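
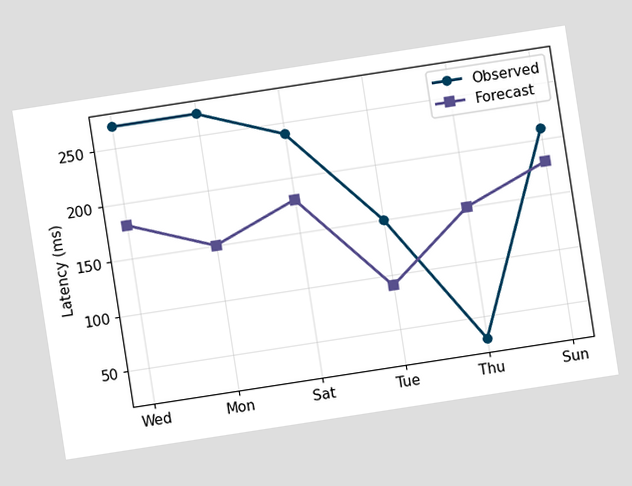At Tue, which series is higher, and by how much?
The chart is tilted about 9° counter-clockwise. At Tue, Observed sits above the other line by 60ms.

Observed, by 60ms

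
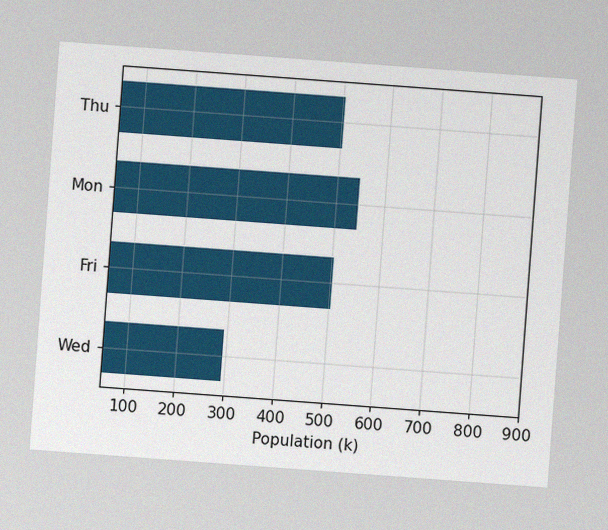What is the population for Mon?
The chart is tilted about 4° clockwise, with some photo noise. Reading along the chart's x-axis, the Mon bar reaches 546k.

546k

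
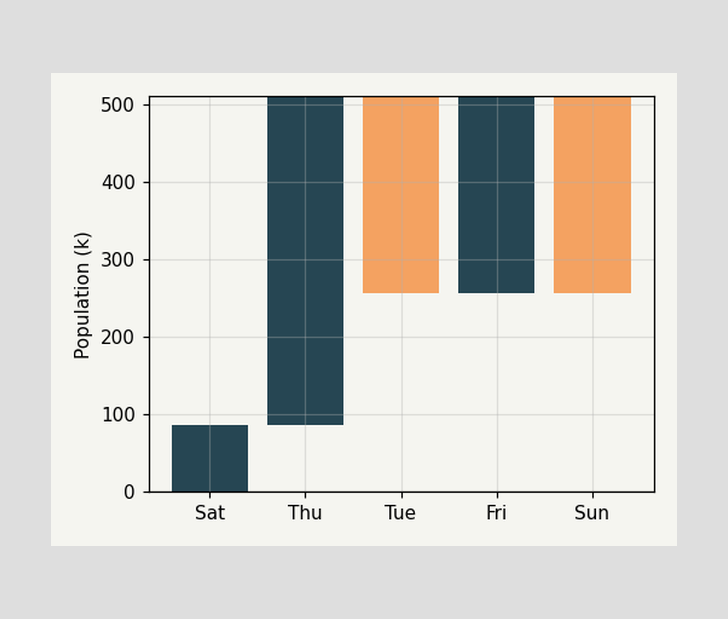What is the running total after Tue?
255k

After Tue the running total reaches 255k.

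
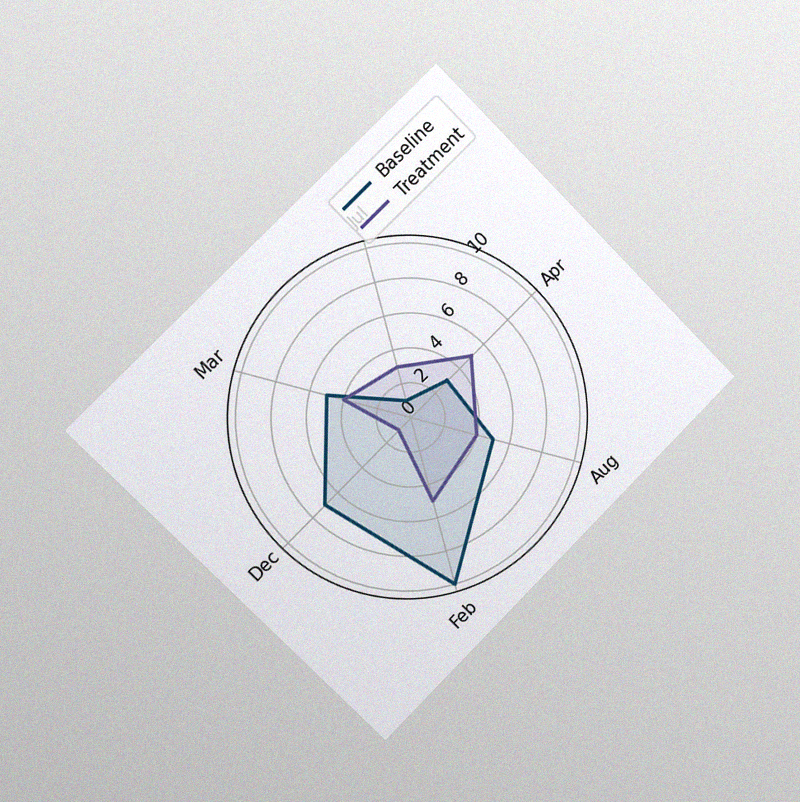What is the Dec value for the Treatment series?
The chart is tilted about 45° counter-clockwise and viewed slightly from the left, with some photo noise. On the Dec axis, Treatment reaches 1.

1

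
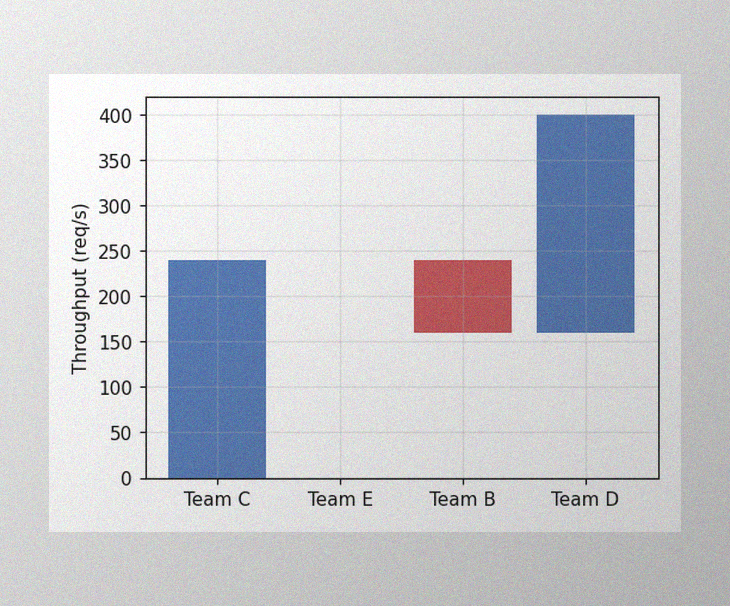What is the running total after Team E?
The image has some photo noise and uneven lighting. After Team E the running total reaches 240req/s.

240req/s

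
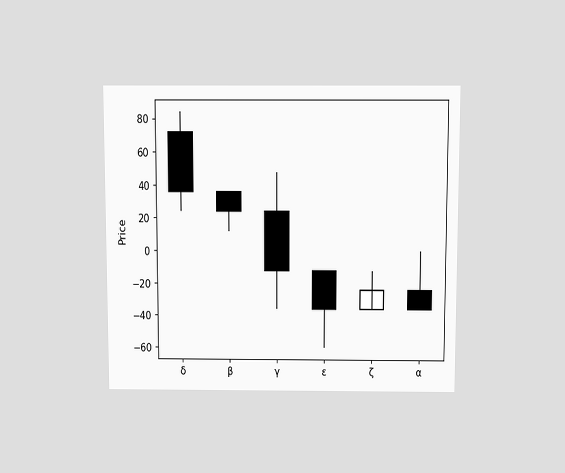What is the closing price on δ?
The chart is viewed slightly from above. The δ candle closes at 36.

36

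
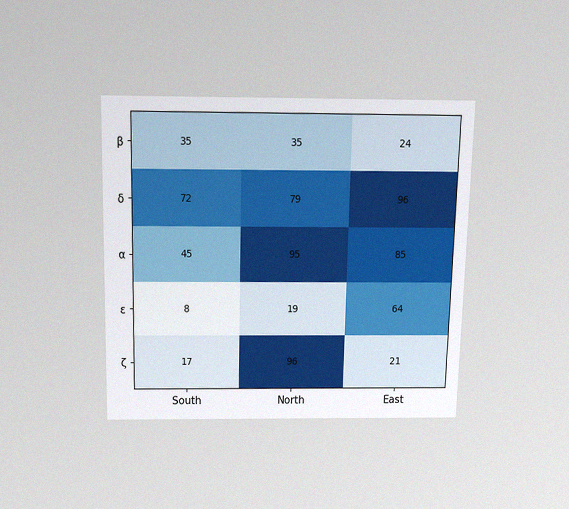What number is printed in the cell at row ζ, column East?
21

The chart is viewed slightly from above, with some photo noise. The (ζ, East) cell reads 21.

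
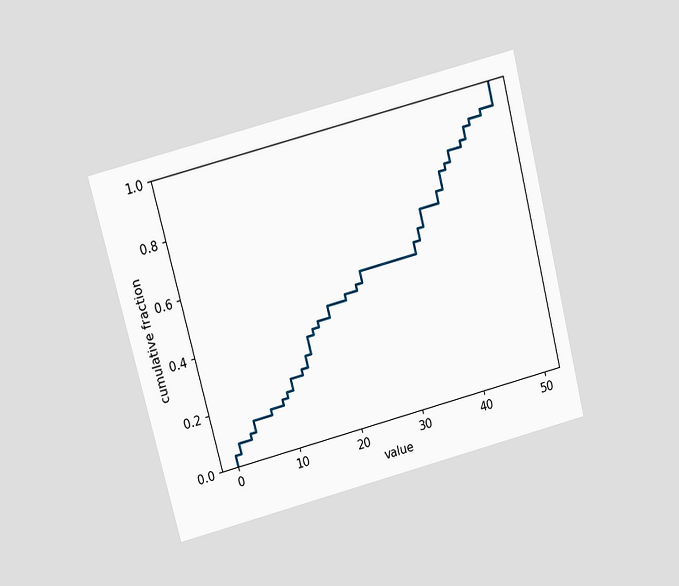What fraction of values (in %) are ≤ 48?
92%

The chart is tilted about 14° counter-clockwise and viewed slightly from above. At x=48 the ECDF step is at 92%.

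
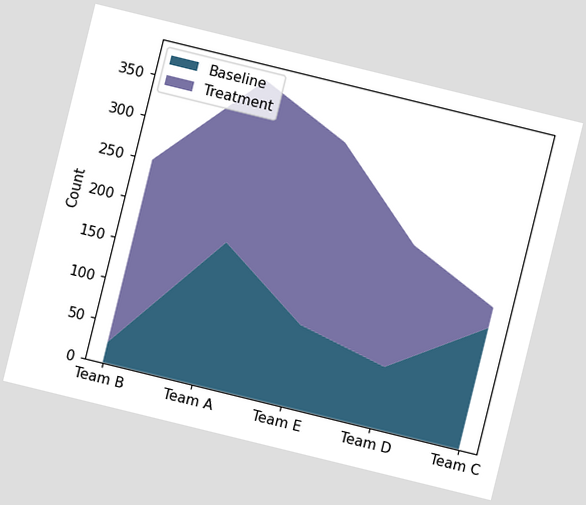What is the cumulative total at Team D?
The chart is tilted about 14° clockwise. The stacked total at Team D reaches 225.

225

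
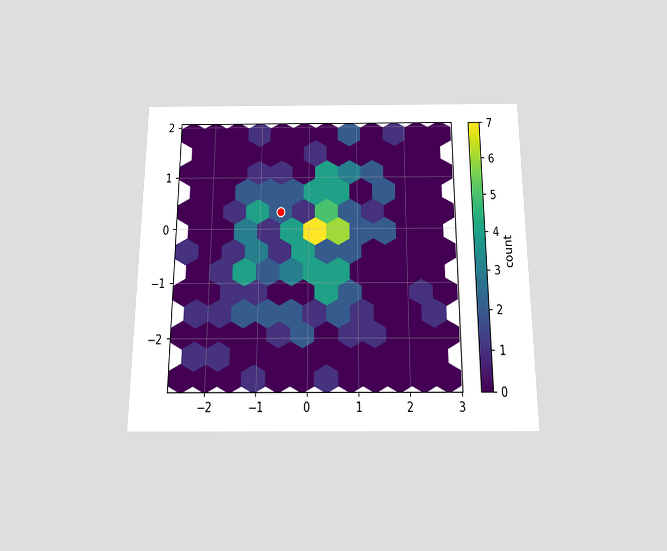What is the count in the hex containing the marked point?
2

The chart is viewed slightly from below. The marked hex reads 2 on the colorbar.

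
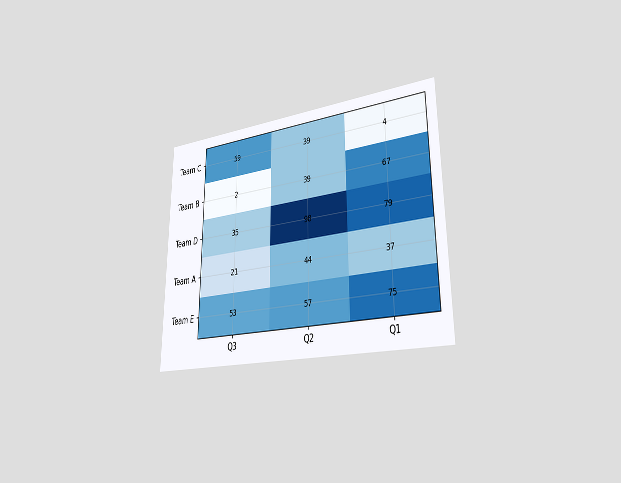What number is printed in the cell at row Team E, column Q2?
57

The chart is viewed slightly from the right. The (Team E, Q2) cell reads 57.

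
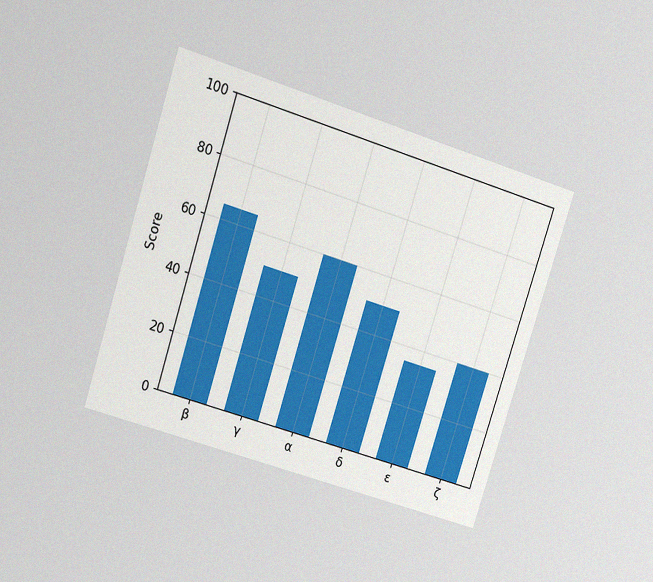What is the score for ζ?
40

The chart is tilted about 18° clockwise and viewed at a slight angle, with some photo noise. Reading along the chart's y-axis, the ζ bar reaches 40.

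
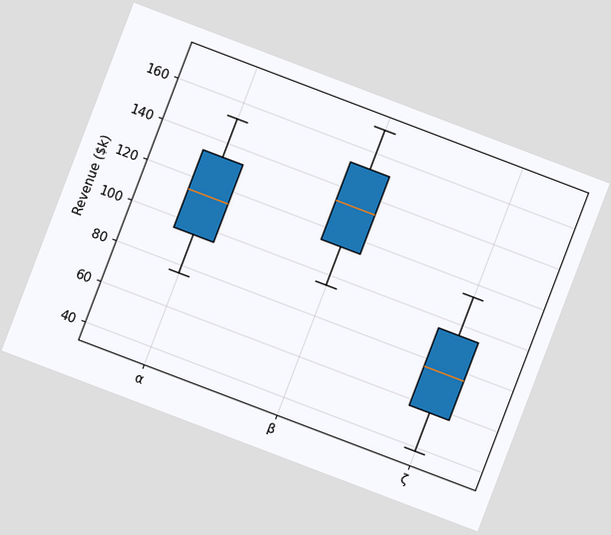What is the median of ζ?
$76k

The chart is tilted about 21° clockwise. The median line in the ζ box sits at $76k.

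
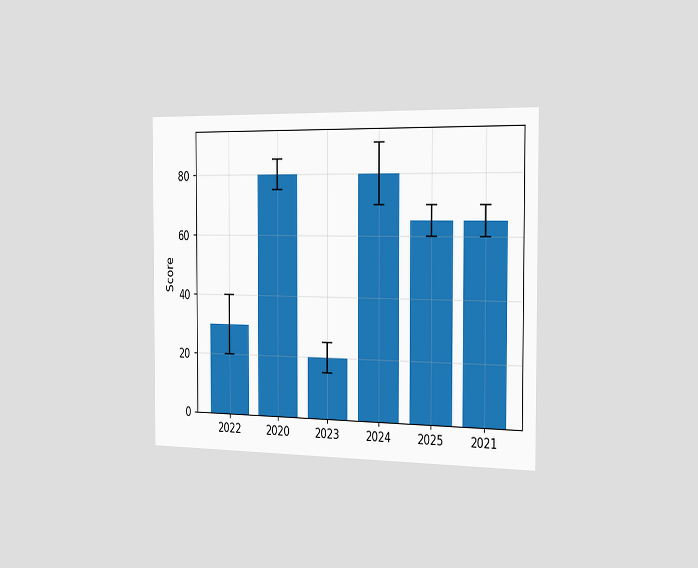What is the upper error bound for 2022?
The chart is viewed slightly from the right. The 2022 bar's upper whisker reaches 40.

40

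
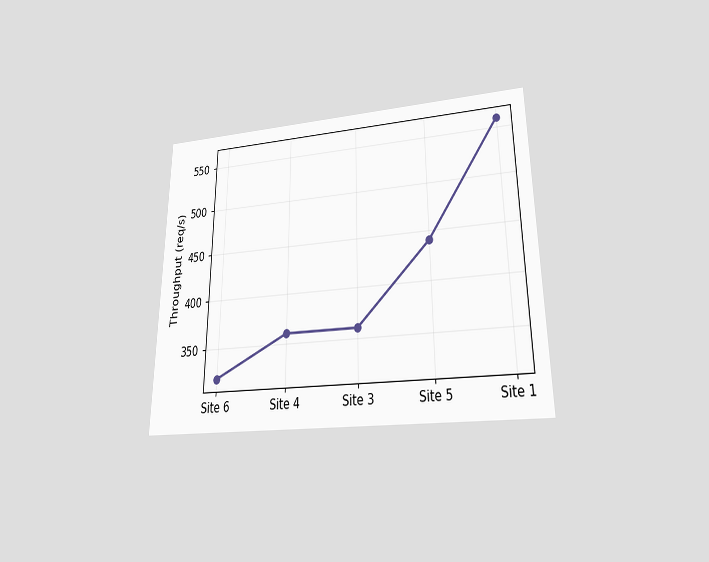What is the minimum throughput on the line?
320req/s

The chart is viewed slightly from below. The lowest point is at Site 6, and reading across to the y-axis gives 320req/s.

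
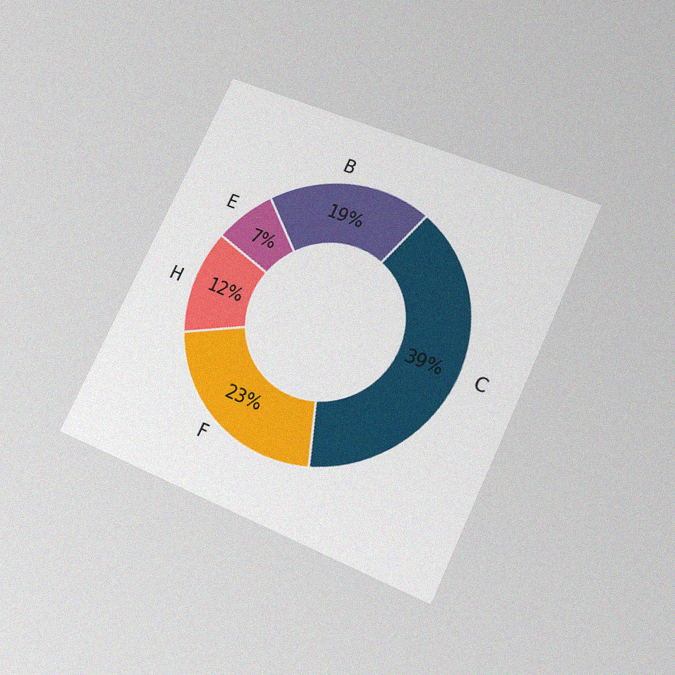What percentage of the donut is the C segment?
The chart is tilted about 25° clockwise and viewed slightly from below, with some photo noise. The C segment takes up 39% of the ring.

39%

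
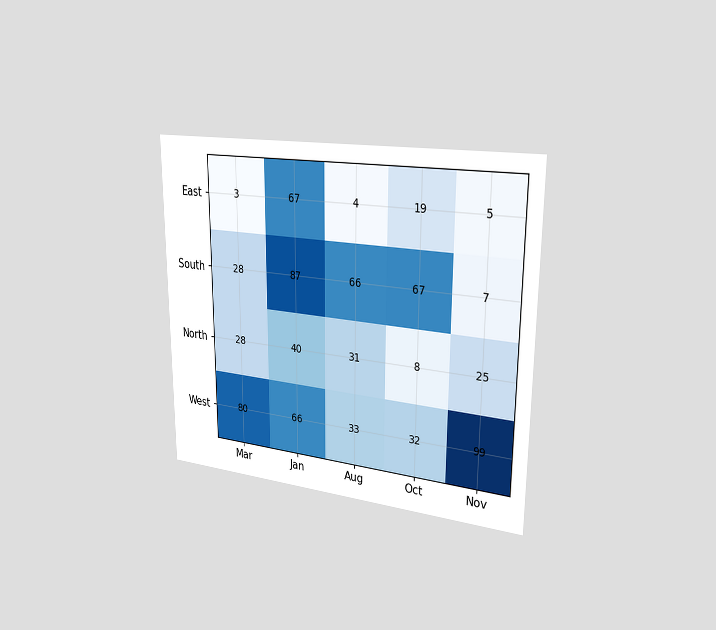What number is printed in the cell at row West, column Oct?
32

The chart is viewed slightly from the right. The (West, Oct) cell reads 32.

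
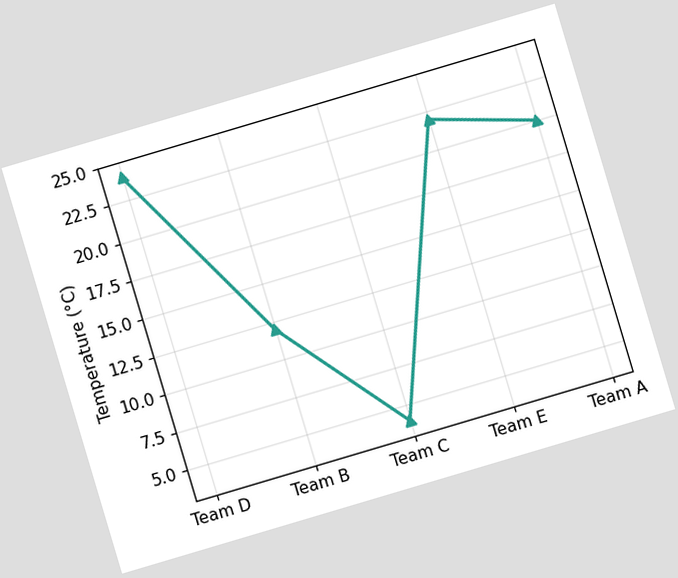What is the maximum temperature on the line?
The chart is tilted about 17° counter-clockwise. The highest point is at Team D, and reading across to the y-axis gives 24°C.

24°C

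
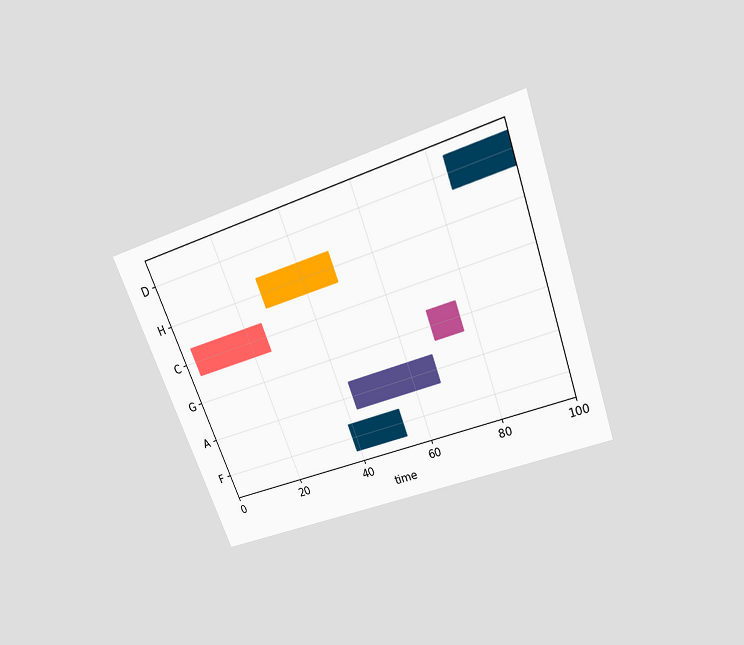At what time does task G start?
The chart is tilted about 20° counter-clockwise and viewed slightly from above. The G bar begins at t=69.

69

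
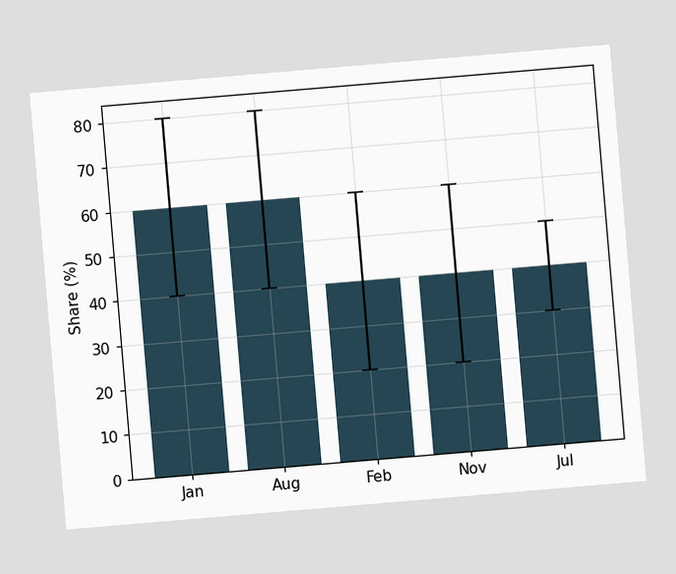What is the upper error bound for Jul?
50%

The chart is tilted about 5° counter-clockwise. The Jul bar's upper whisker reaches 50%.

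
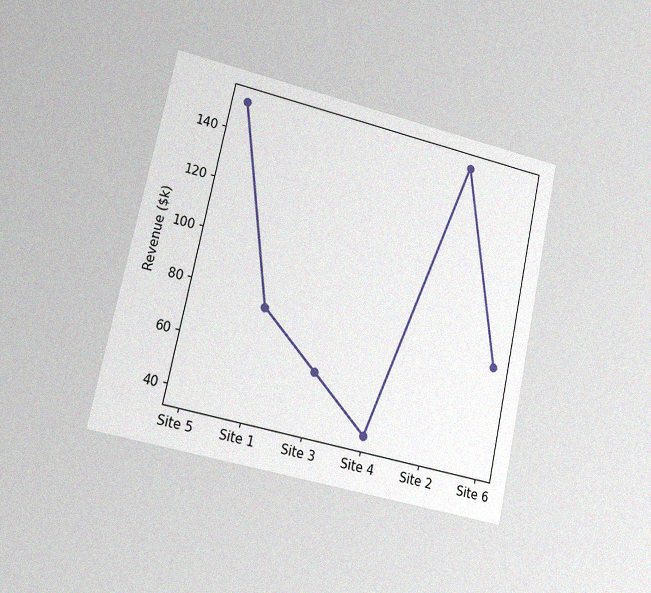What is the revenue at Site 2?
$152k

The chart is tilted about 12° clockwise and viewed slightly from the left, with some photo noise. At Site 2, the line is at $152k.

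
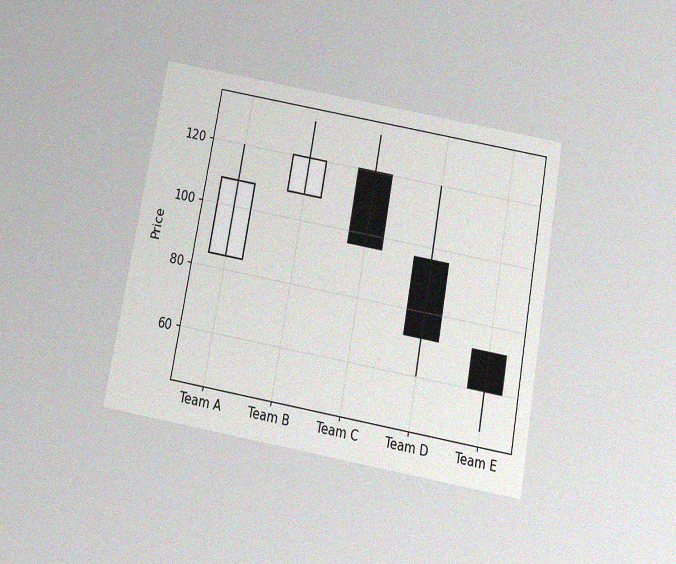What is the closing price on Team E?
The chart is tilted about 10° clockwise and viewed slightly from below, with some photo noise. The Team E candle closes at 60.

60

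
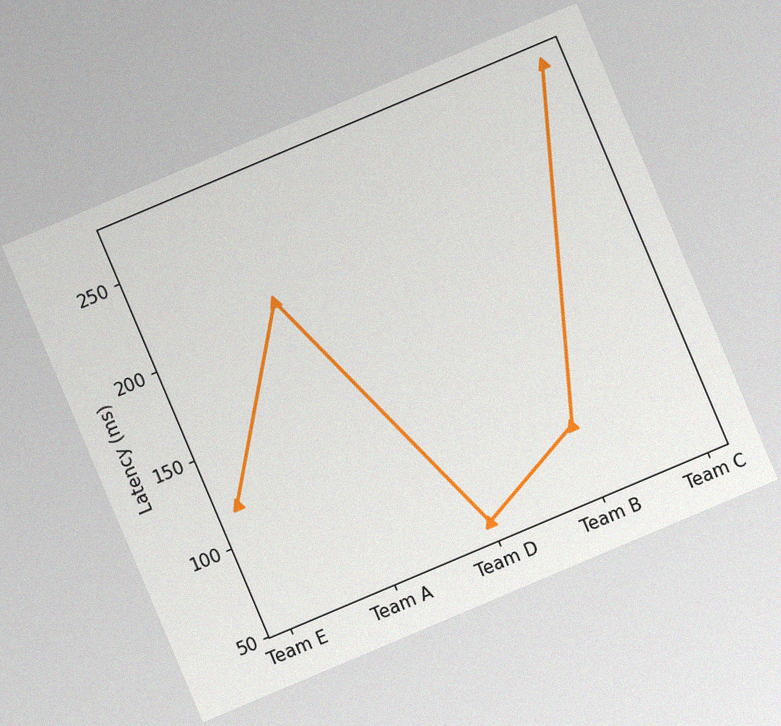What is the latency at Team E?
120ms

The chart is tilted about 23° counter-clockwise, with some photo noise. At Team E, the line is at 120ms.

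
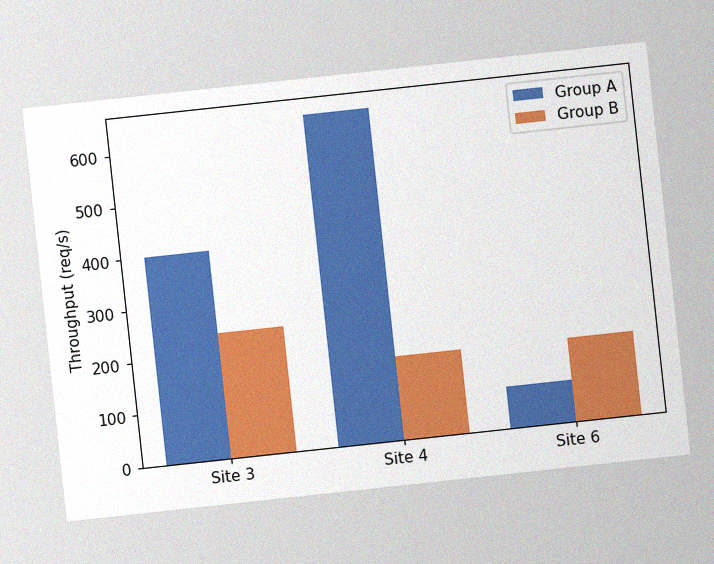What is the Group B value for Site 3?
The chart is tilted about 6° counter-clockwise, with some photo noise. The Group B bar at Site 3 reaches 240req/s on the y-axis.

240req/s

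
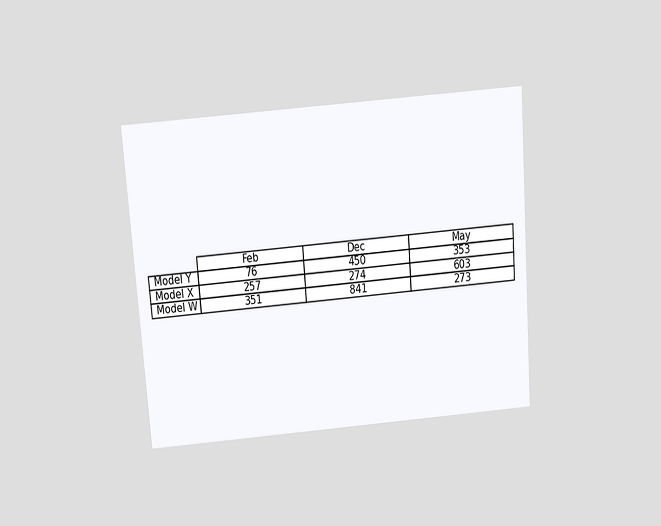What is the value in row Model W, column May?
The chart is tilted about 4° counter-clockwise and viewed slightly from above. The (Model W, May) cell reads 273.

273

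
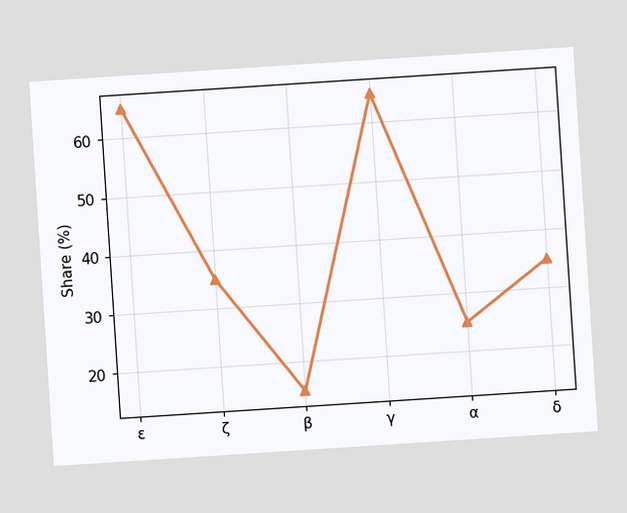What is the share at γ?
65%

The chart is tilted about 4° counter-clockwise. At γ, the line is at 65%.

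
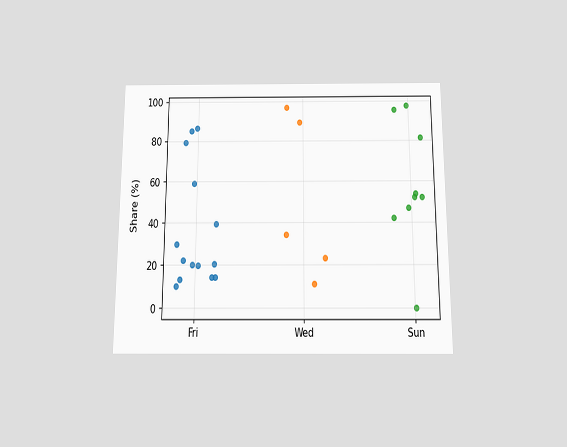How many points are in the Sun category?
The chart is viewed slightly from below. Counting the markers in the Sun column gives 9.

9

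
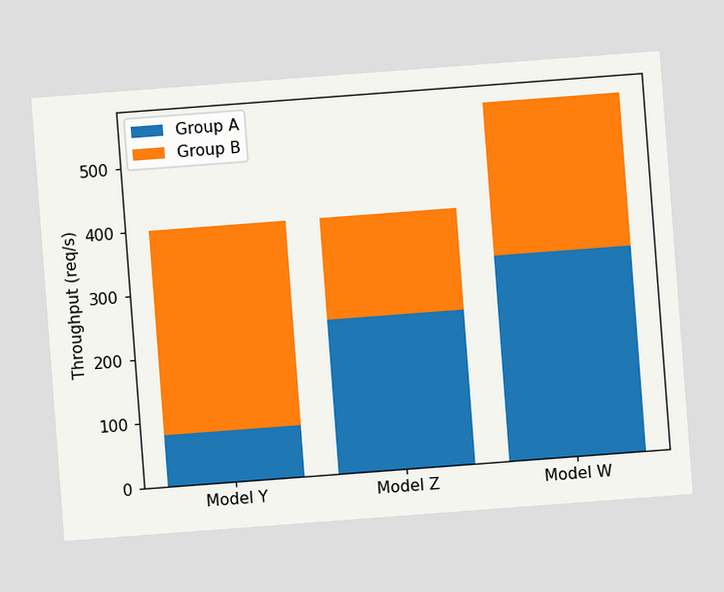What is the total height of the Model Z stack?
400req/s

The chart is tilted about 4° counter-clockwise. The Model Z stack's top reaches 400req/s on the y-axis.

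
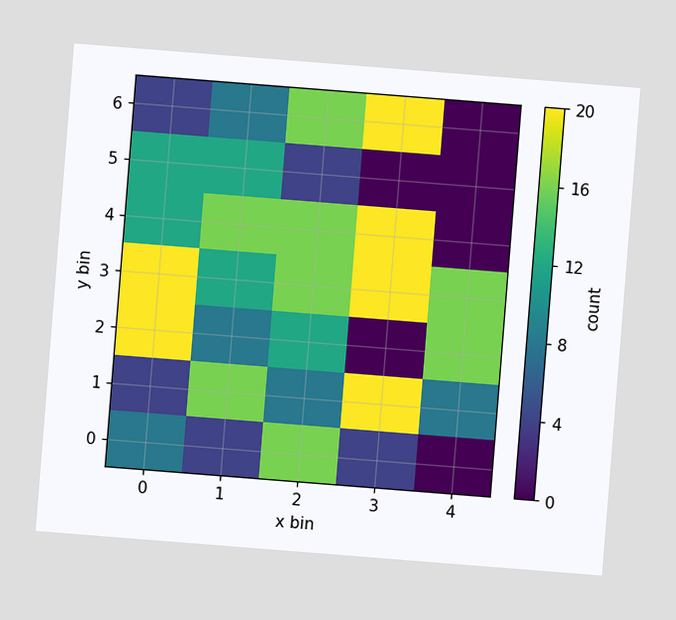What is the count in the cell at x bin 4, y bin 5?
0

The chart is tilted about 5° clockwise. Matching the cell (4, 5) against the colorbar gives 0.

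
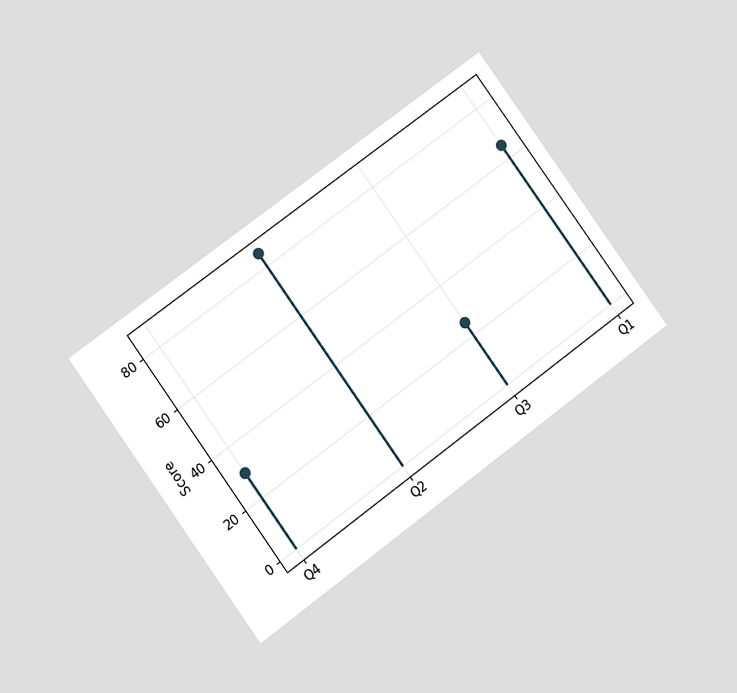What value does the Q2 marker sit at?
85

The chart is tilted about 36° counter-clockwise and viewed at a slight angle. The Q2 marker sits at 85.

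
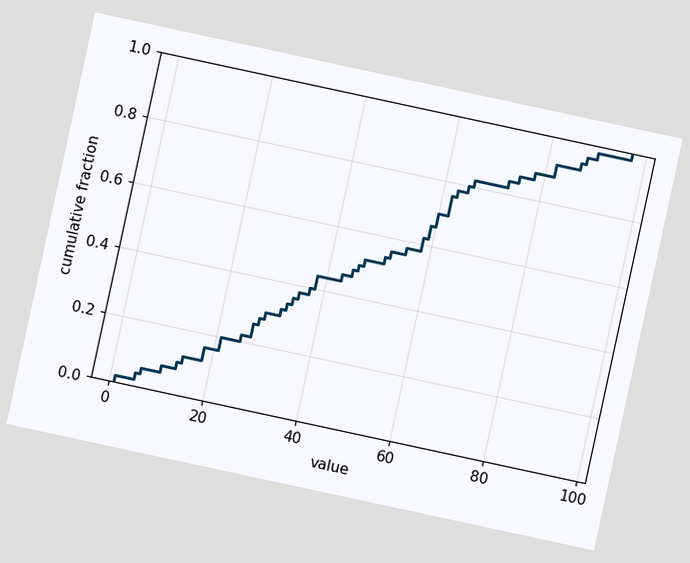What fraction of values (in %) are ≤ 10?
8%

The chart is tilted about 12° clockwise. At x=10 the ECDF step is at 8%.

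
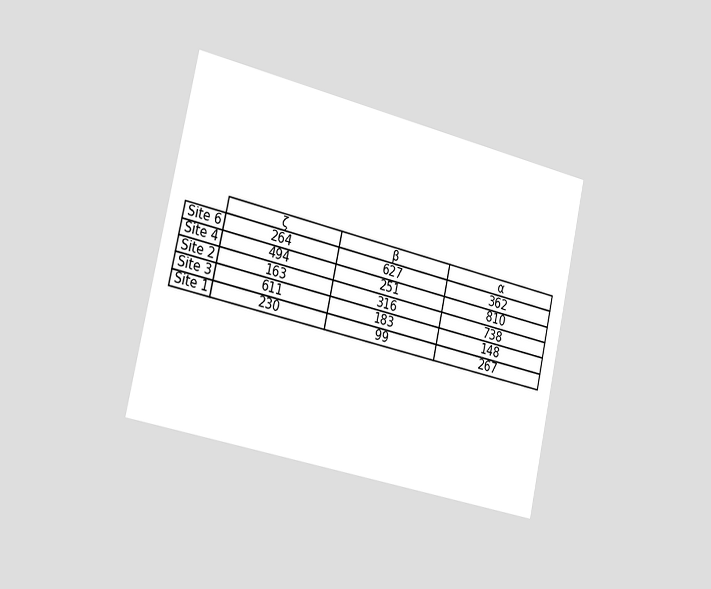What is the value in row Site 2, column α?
738

The chart is tilted about 13° clockwise and viewed slightly from the left. The (Site 2, α) cell reads 738.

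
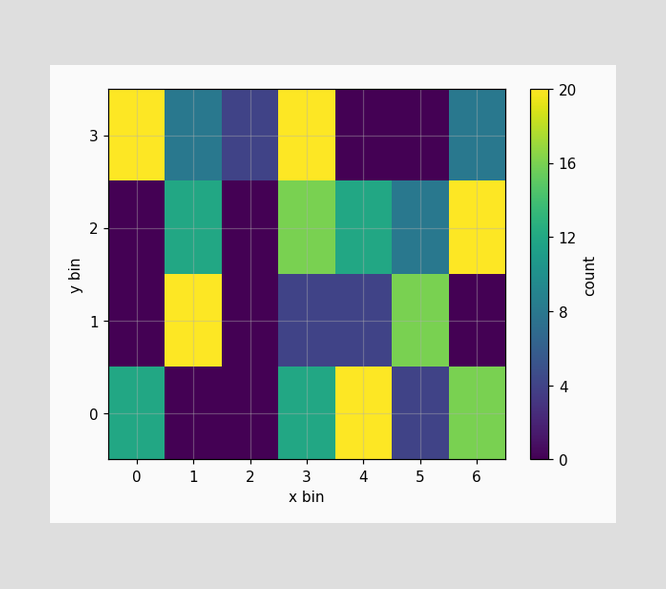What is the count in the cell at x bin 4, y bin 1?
Matching the cell (4, 1) against the colorbar gives 4.

4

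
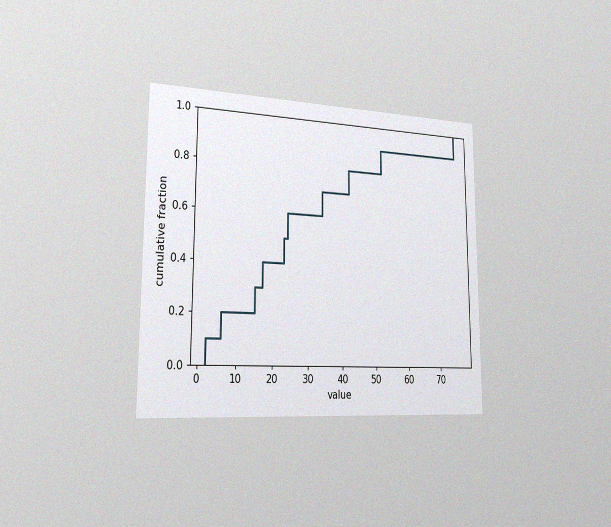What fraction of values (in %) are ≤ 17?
The chart is viewed slightly from the left, with some photo noise. At x=17 the ECDF step is at 40%.

40%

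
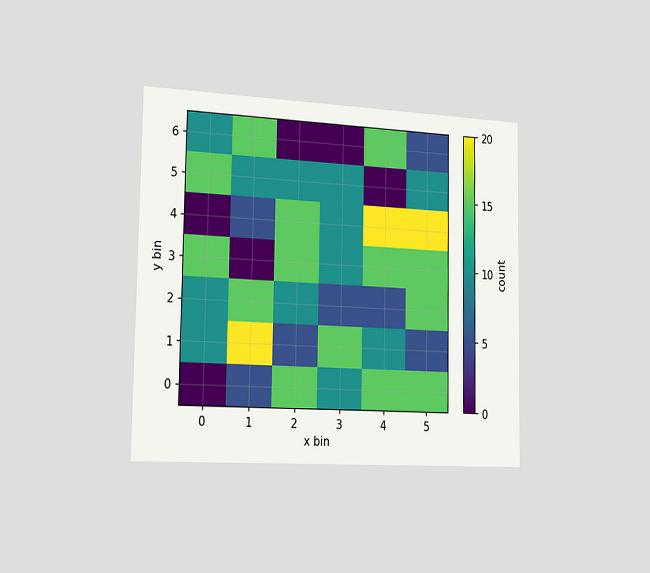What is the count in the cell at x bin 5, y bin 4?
20

The chart is viewed slightly from the left. Matching the cell (5, 4) against the colorbar gives 20.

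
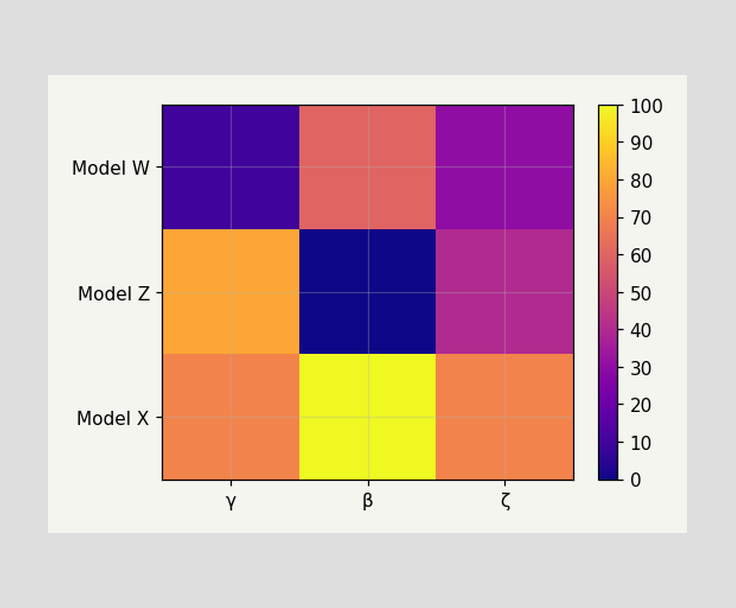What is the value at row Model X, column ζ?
70

Matching cell (Model X, ζ) against the colorbar gives 70.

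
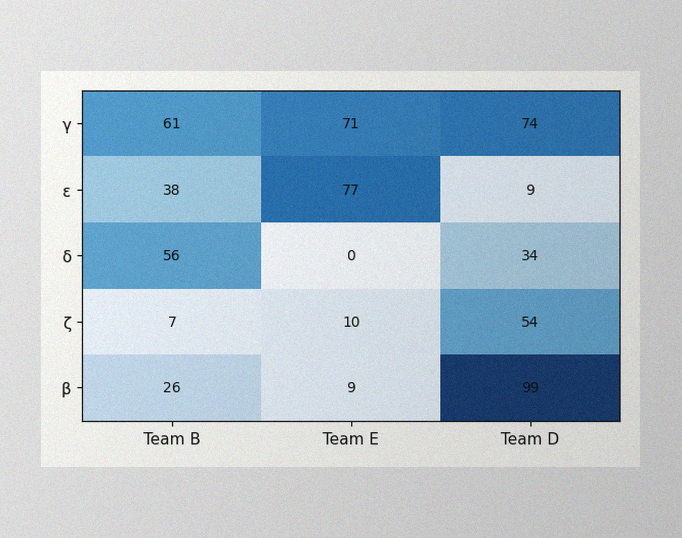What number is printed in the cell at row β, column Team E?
9

The image has some photo noise and uneven lighting. The (β, Team E) cell reads 9.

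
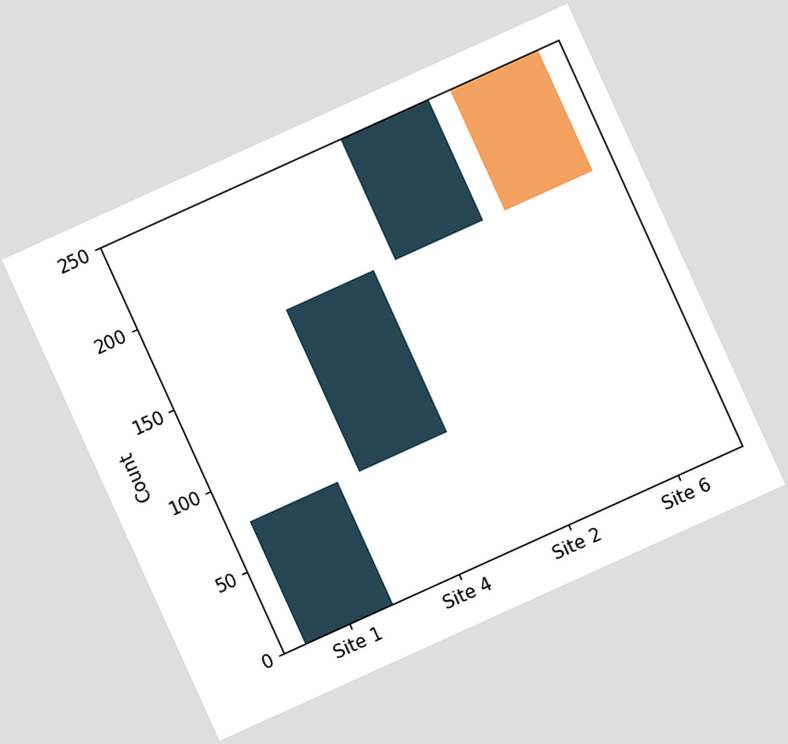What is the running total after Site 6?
The chart is tilted about 24° counter-clockwise. After Site 6 the running total reaches 175.

175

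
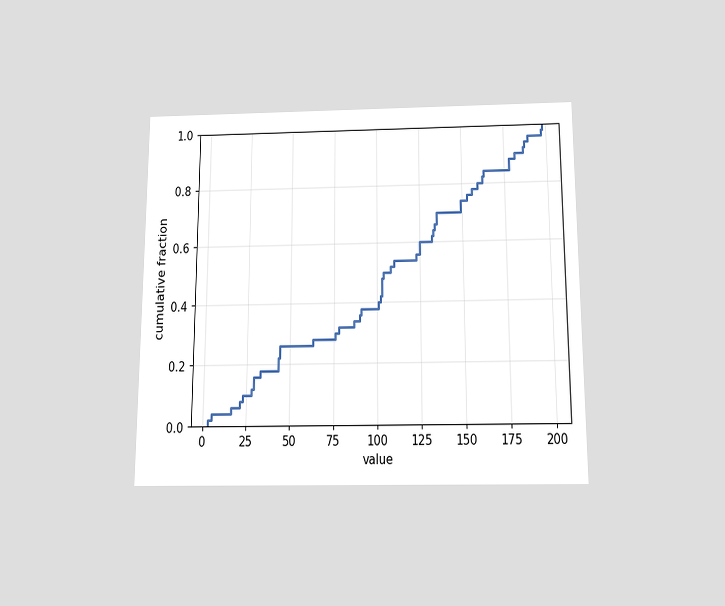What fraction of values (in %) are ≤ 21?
The chart is viewed slightly from below. At x=21 the ECDF step is at 8%.

8%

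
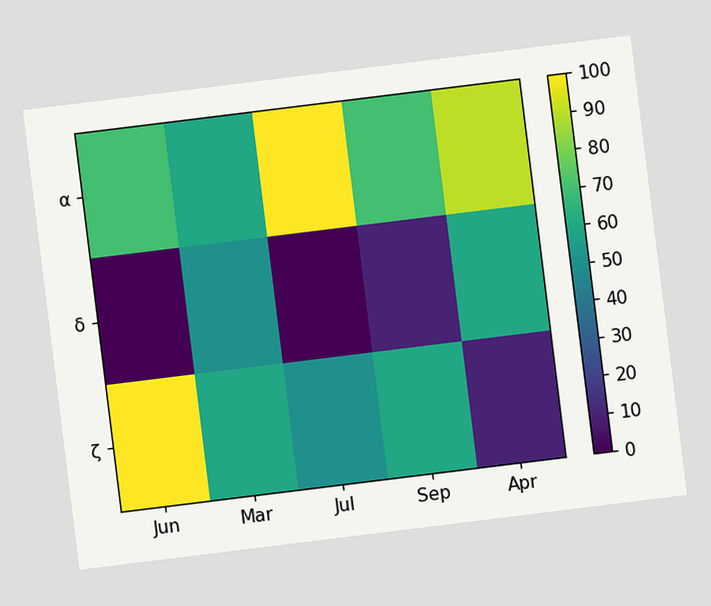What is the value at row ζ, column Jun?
100

The chart is tilted about 7° counter-clockwise. Matching cell (ζ, Jun) against the colorbar gives 100.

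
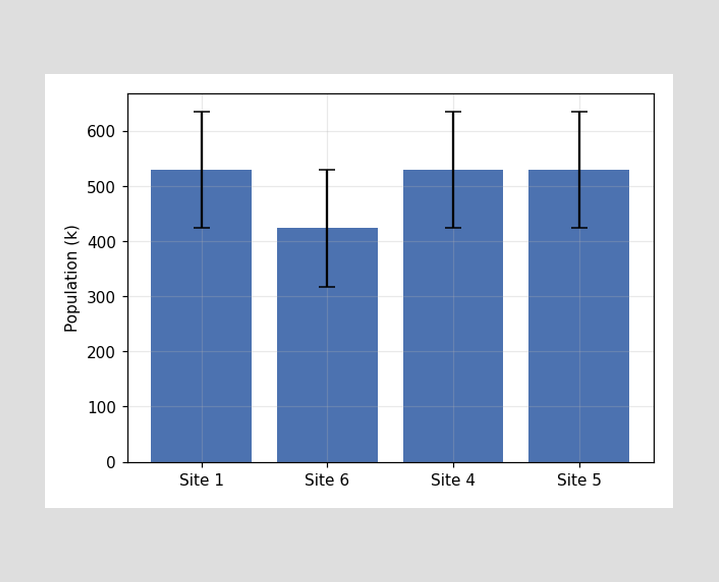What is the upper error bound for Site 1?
The Site 1 bar's upper whisker reaches 636k.

636k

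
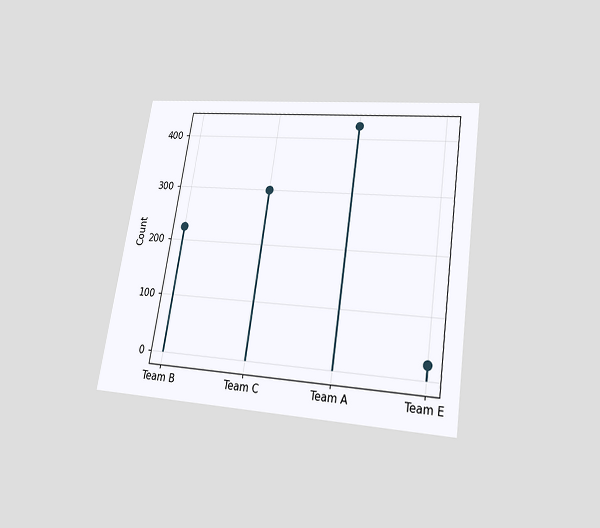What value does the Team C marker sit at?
300

The chart is tilted about 9° clockwise and viewed slightly from below. The Team C marker sits at 300.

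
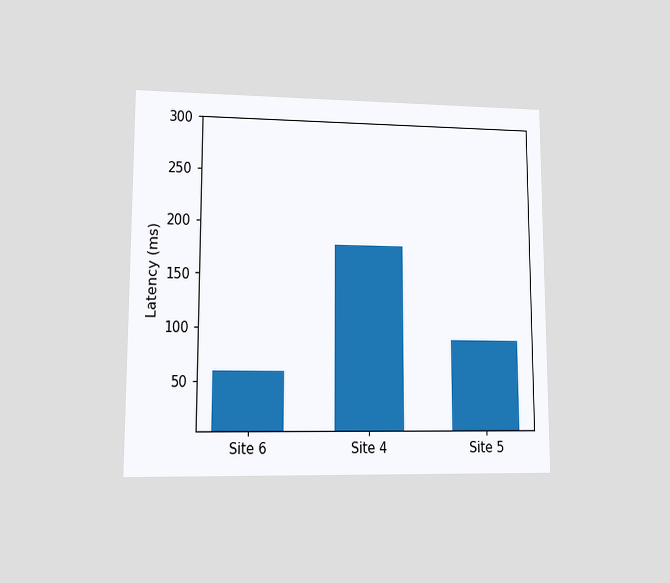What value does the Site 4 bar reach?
180ms

The chart is viewed at a slight angle. Reading along the chart's y-axis, the Site 4 bar reaches 180ms.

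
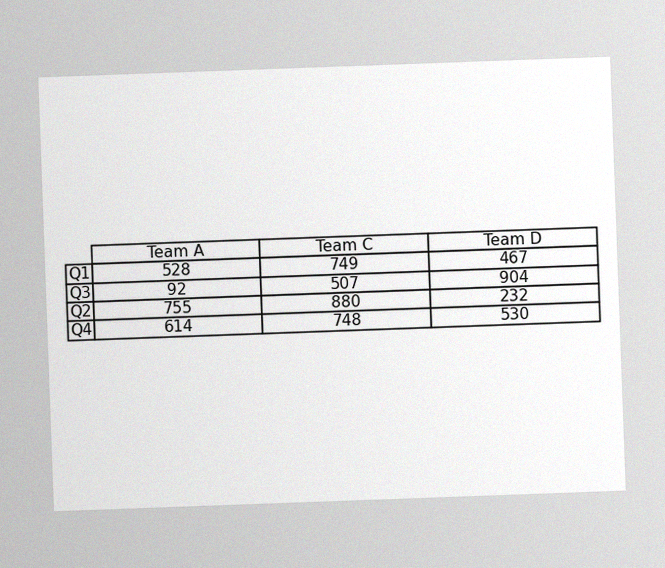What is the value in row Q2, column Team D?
The chart is tilted about 2° counter-clockwise, with some photo noise. The (Q2, Team D) cell reads 232.

232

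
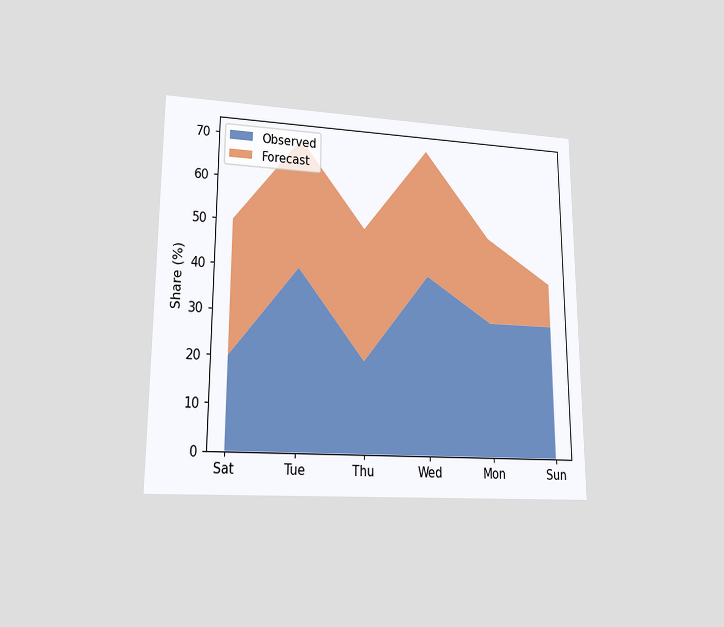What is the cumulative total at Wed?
The chart is viewed at a slight angle. The stacked total at Wed reaches 70%.

70%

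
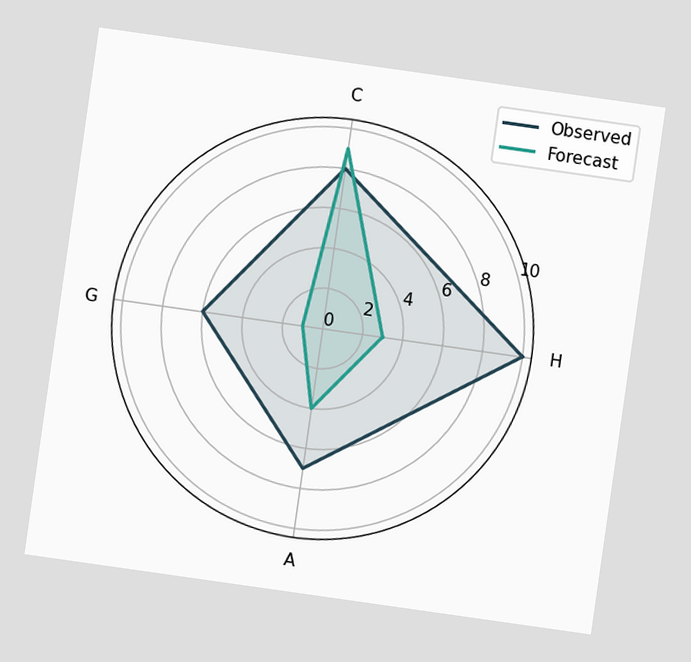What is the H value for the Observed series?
The chart is tilted about 8° clockwise. On the H axis, Observed reaches 10.

10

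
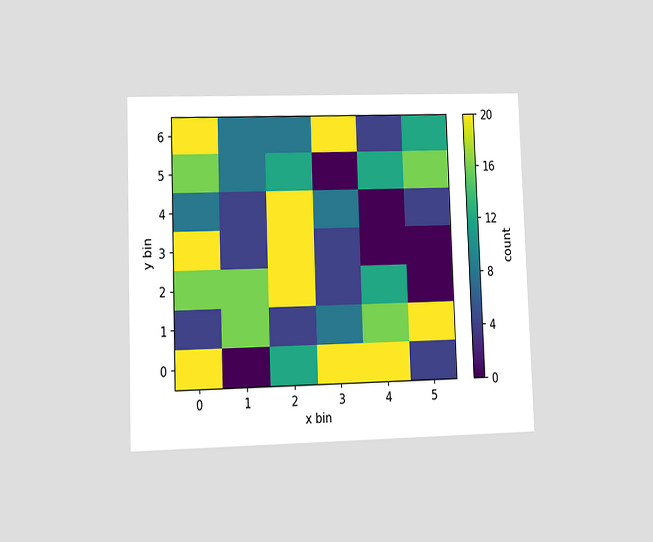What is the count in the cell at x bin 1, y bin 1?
16

The chart is tilted about 2° counter-clockwise and viewed at a slight angle. Matching the cell (1, 1) against the colorbar gives 16.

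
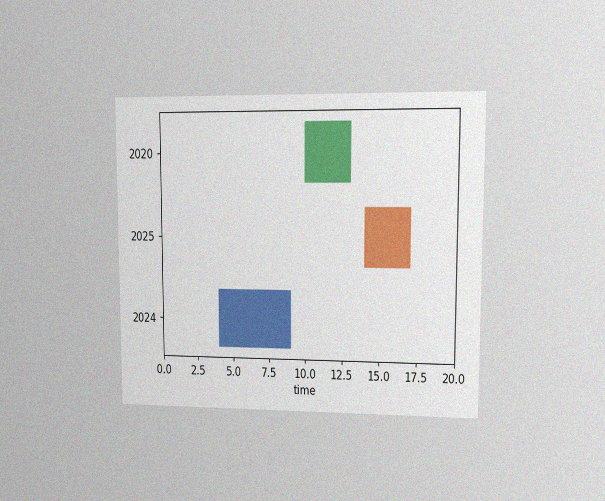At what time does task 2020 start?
The chart is viewed at a slight angle, with some photo noise. The 2020 bar begins at t=10.

10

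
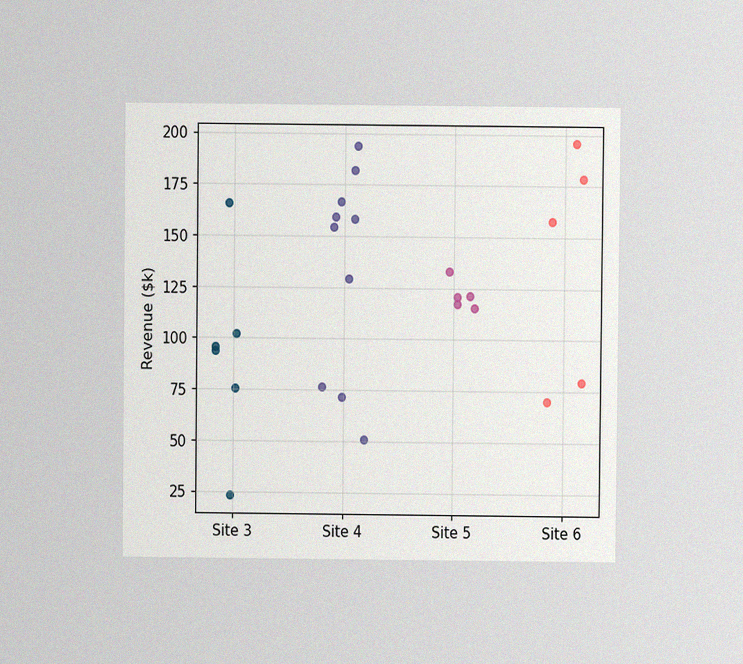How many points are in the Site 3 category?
6

The chart is viewed at a slight angle, with some photo noise. Counting the markers in the Site 3 column gives 6.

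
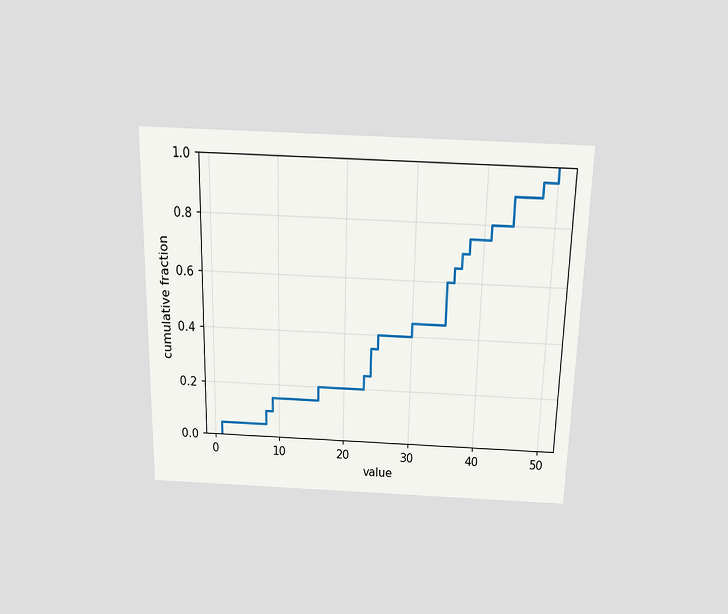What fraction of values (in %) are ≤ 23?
The chart is viewed slightly from above. At x=23 the ECDF step is at 25%.

25%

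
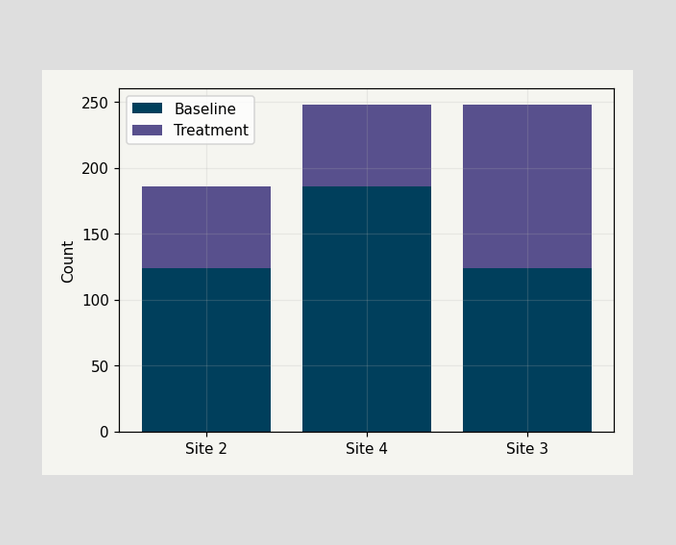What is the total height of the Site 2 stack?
The Site 2 stack's top reaches 186 on the y-axis.

186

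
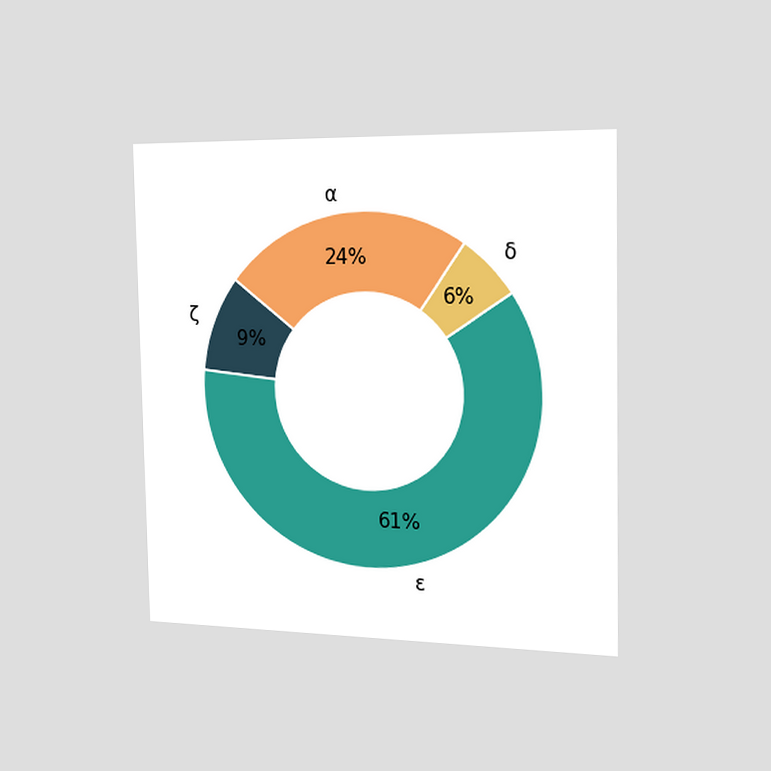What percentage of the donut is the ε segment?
61%

The chart is viewed slightly from the right. The ε segment takes up 61% of the ring.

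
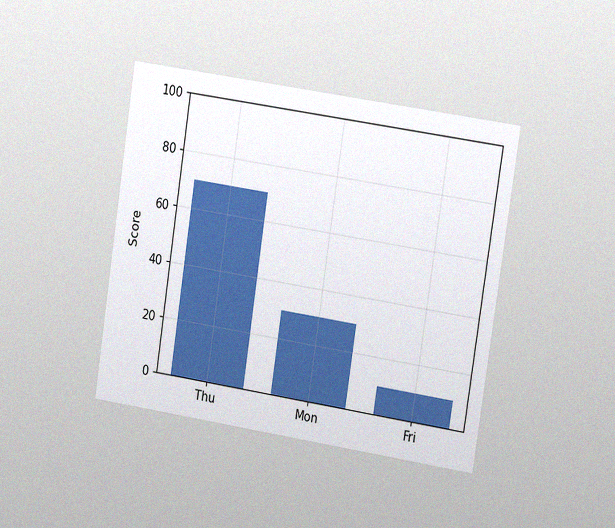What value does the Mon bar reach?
The chart is tilted about 9° clockwise and viewed slightly from the right, with some photo noise. Reading along the chart's y-axis, the Mon bar reaches 30.

30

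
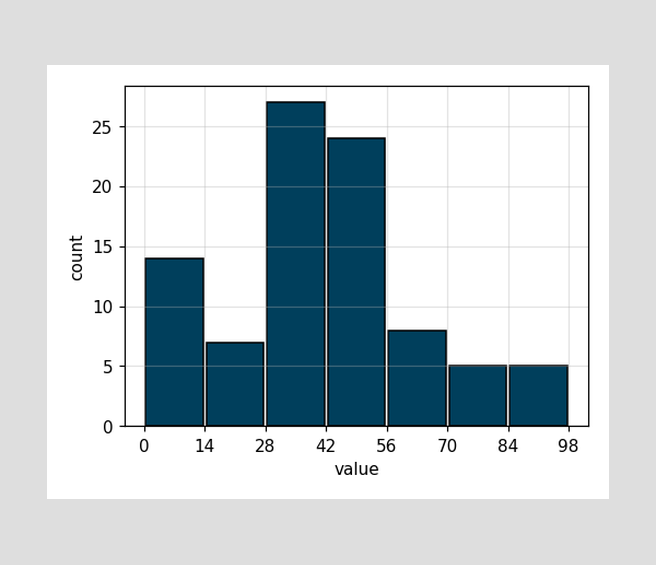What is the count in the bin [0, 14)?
14

The [0, 14) bin has height 14.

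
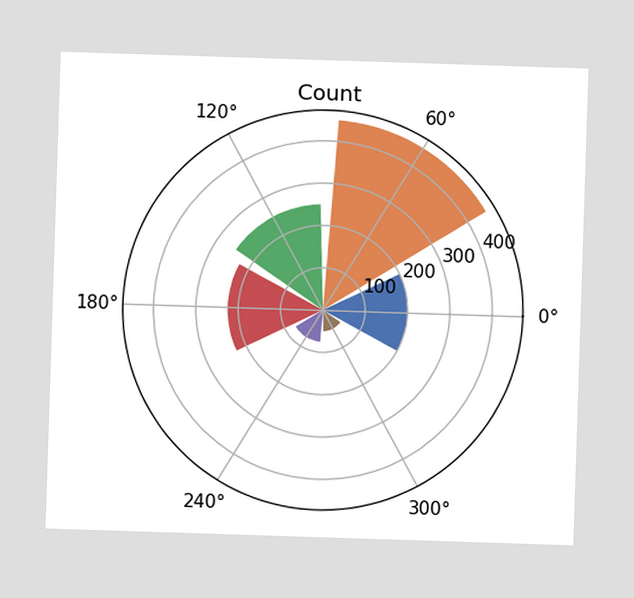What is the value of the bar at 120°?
250

The bar at 120° reaches 250 on the radial axis.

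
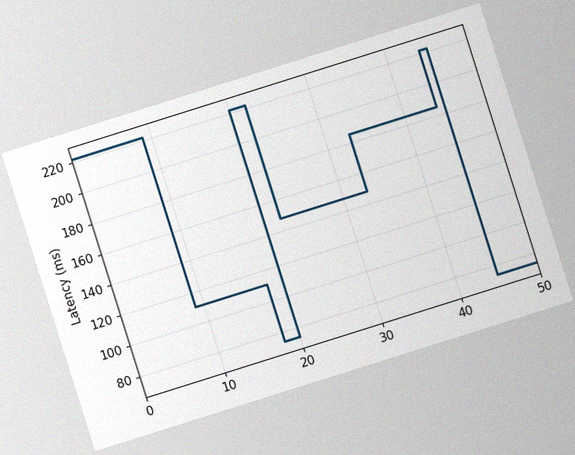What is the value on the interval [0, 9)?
The chart is tilted about 17° counter-clockwise, with some photo noise. On [0, 9) the step sits at 222ms.

222ms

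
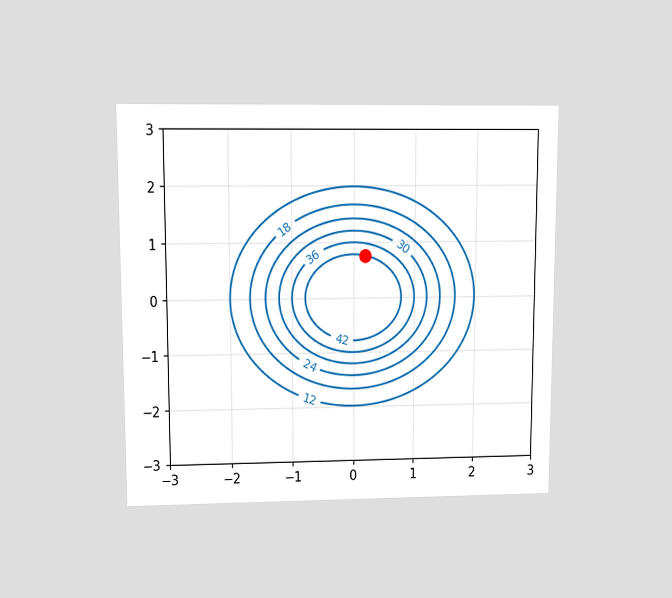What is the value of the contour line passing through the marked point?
42

The chart is viewed at a slight angle. The marked point sits on the contour labelled 42.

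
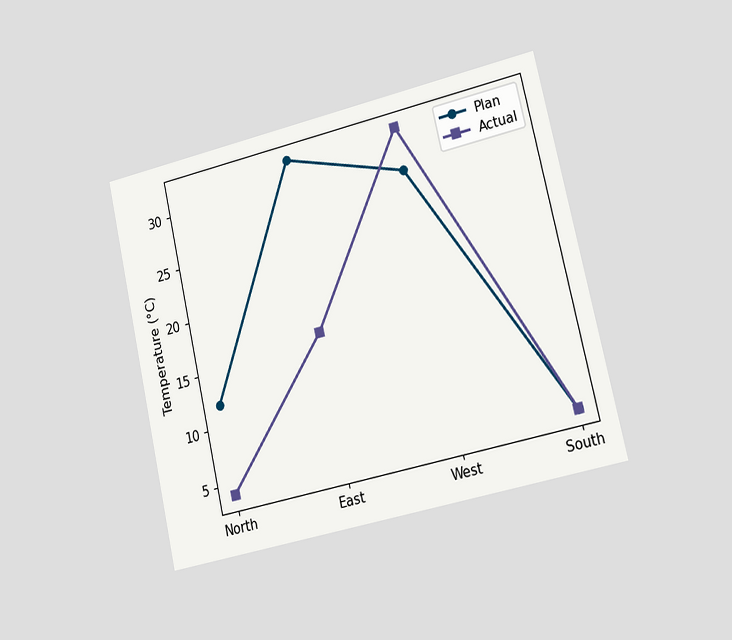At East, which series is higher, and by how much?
The chart is tilted about 13° counter-clockwise and viewed slightly from the right. At East, Plan sits above the other line by 16°C.

Plan, by 16°C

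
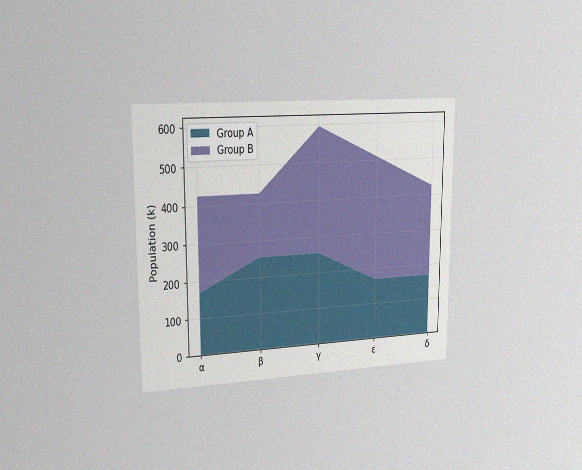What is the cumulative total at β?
425k

The chart is viewed slightly from the left, with some photo noise. The stacked total at β reaches 425k.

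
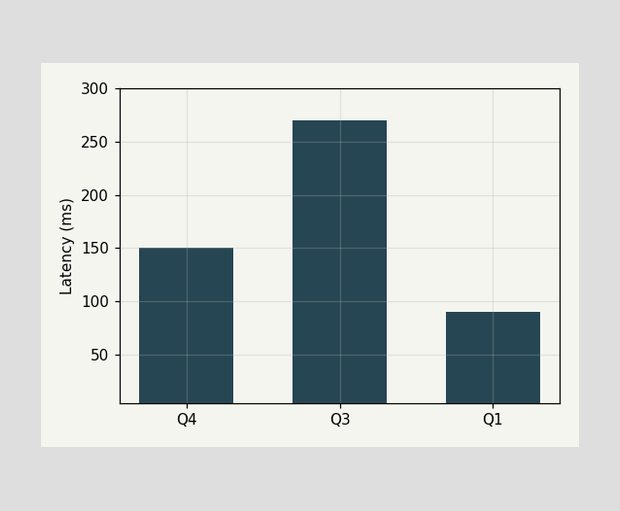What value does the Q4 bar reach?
150ms

Reading along the chart's y-axis, the Q4 bar reaches 150ms.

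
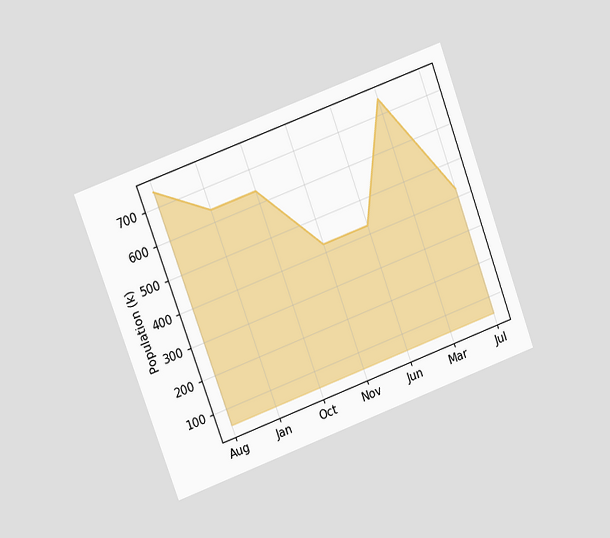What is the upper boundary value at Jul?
424k

The chart is tilted about 20° counter-clockwise and viewed at a slight angle. At Jul the upper boundary is at 424k.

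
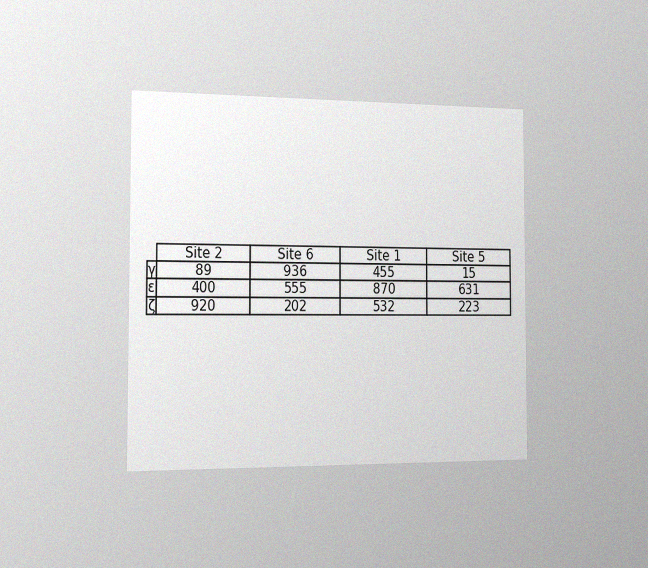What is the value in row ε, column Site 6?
The chart is viewed slightly from the left, with some photo noise. The (ε, Site 6) cell reads 555.

555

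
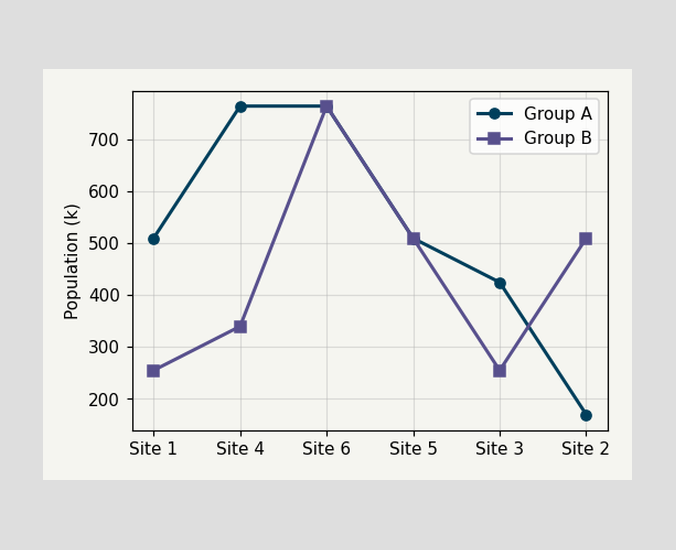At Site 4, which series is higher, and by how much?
At Site 4, Group A sits above the other line by 425k.

Group A, by 425k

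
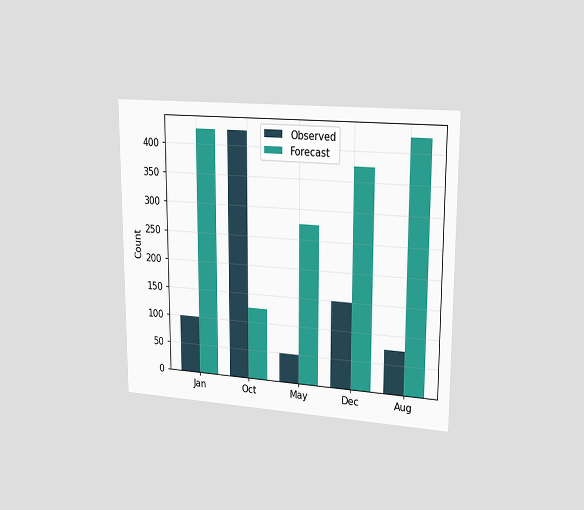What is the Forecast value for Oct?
The chart is viewed slightly from the right. The Forecast bar at Oct reaches 125 on the y-axis.

125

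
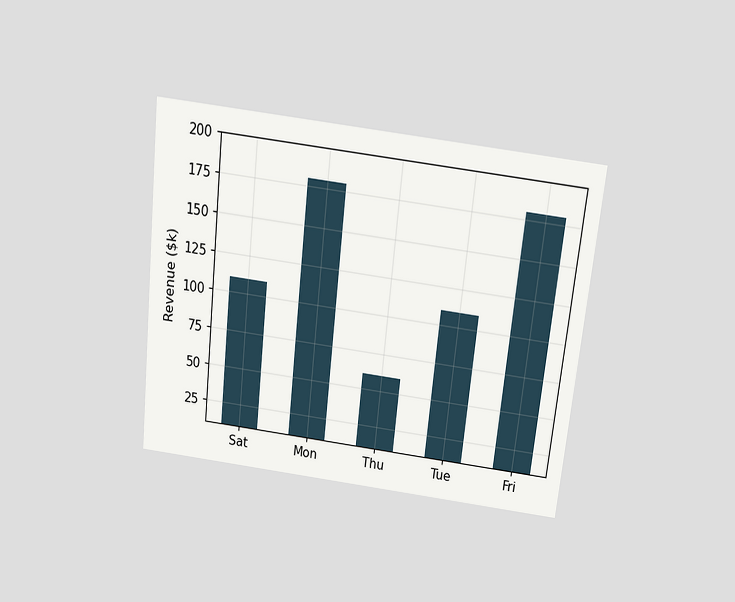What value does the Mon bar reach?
The chart is tilted about 6° clockwise and viewed slightly from above. Reading along the chart's y-axis, the Mon bar reaches $180k.

$180k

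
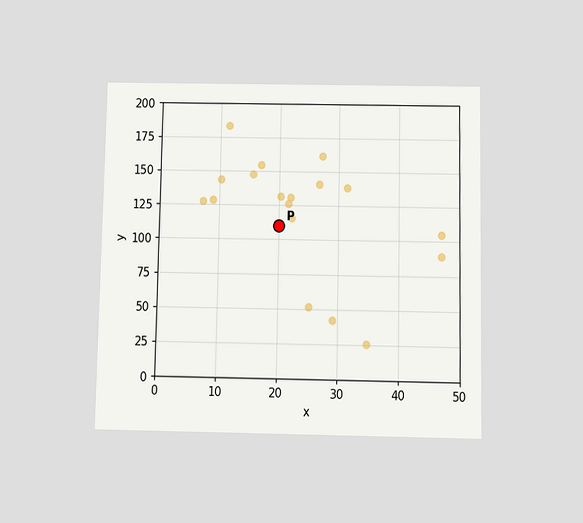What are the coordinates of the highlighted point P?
(20, 110)

The chart is viewed slightly from below. Following the gridlines from P to each axis, P sits at (20, 110).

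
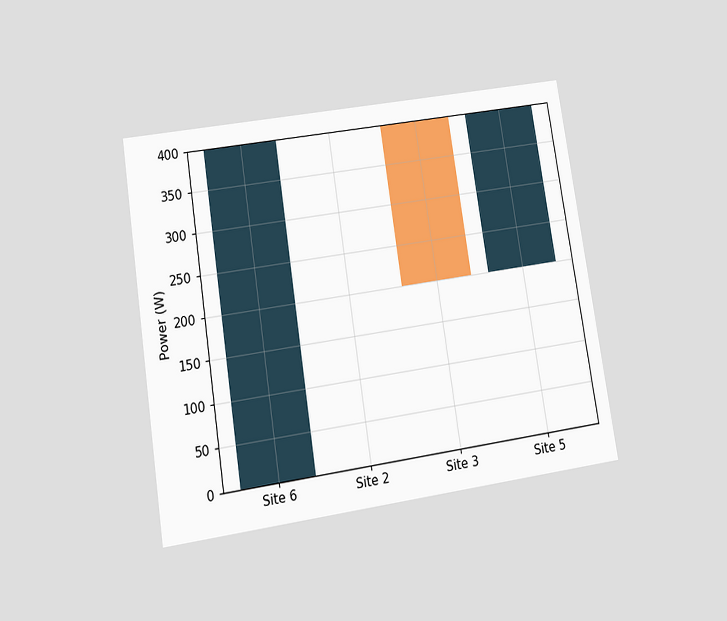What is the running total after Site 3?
200W

The chart is tilted about 9° counter-clockwise and viewed at a slight angle. After Site 3 the running total reaches 200W.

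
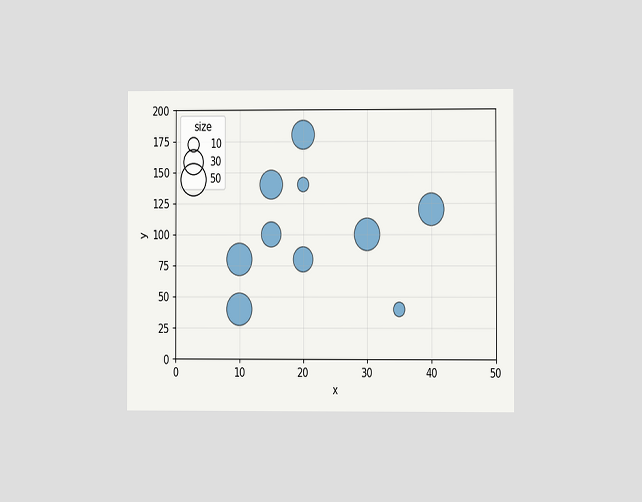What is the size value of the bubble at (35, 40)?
10

The chart is viewed at a slight angle. Matching the bubble at (35, 40) against the size legend gives 10.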